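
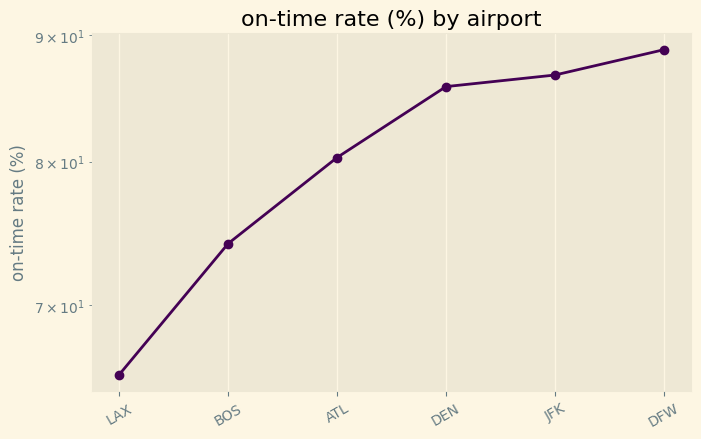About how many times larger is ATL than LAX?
ATL ≈ 80, LAX ≈ 66; 80/66 ≈ 1.21.

≈ 1.21×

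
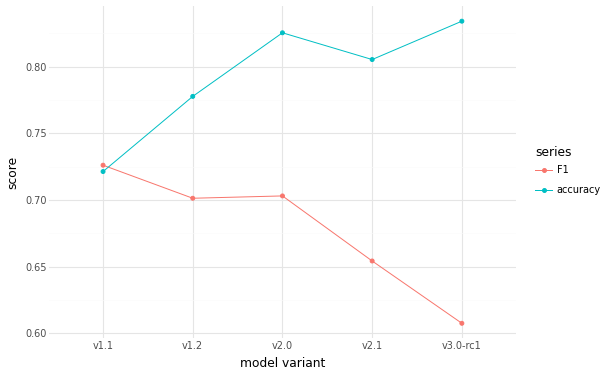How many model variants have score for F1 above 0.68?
Above 0.68: v1.1, v1.2, v2.0.

3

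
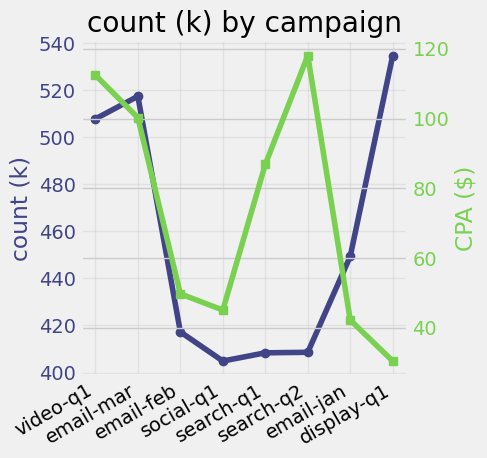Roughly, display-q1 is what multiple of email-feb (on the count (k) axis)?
≈ 1.29×

display-q1 ≈ 540, email-feb ≈ 420; 540/420 ≈ 1.29.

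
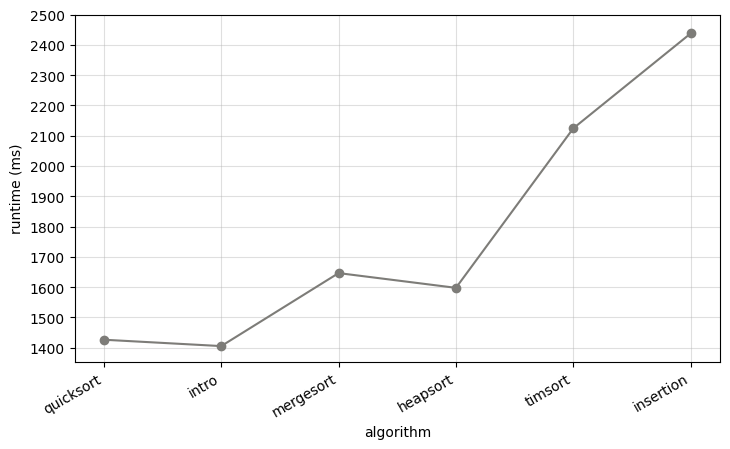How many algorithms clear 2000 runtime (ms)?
Above 2000: timsort, insertion.

2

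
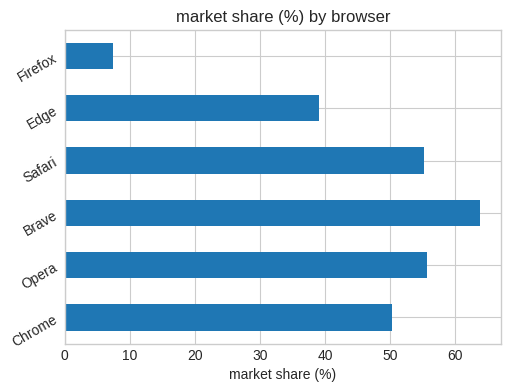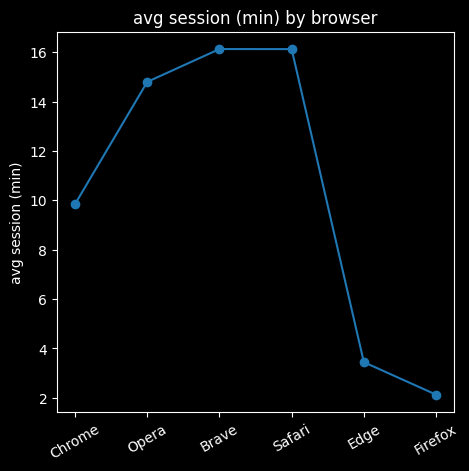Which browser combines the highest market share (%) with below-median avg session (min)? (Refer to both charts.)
Chrome

Chart 2 median avg session (min) ≈ 12; below-median browsers: Chrome, Edge, Firefox. Among those, Chrome has the highest market share (%) (≈ 50).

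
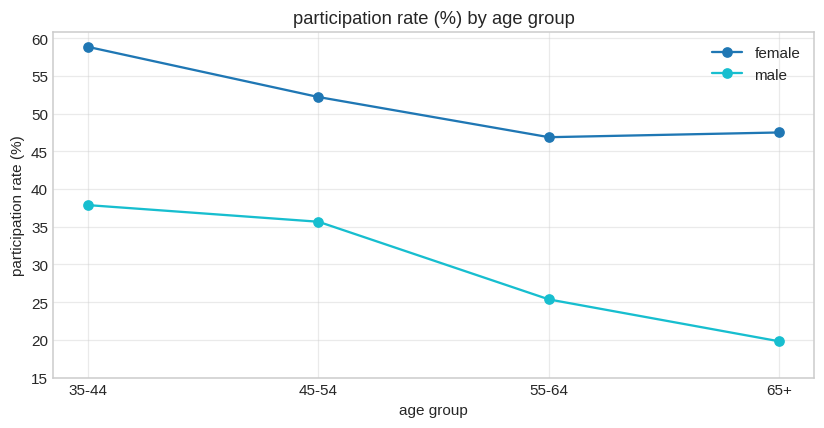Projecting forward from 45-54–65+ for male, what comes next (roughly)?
Last three: 35, 25, 20 → slope ≈ -7.5/step → next ≈ 12.5.

≈ 12.5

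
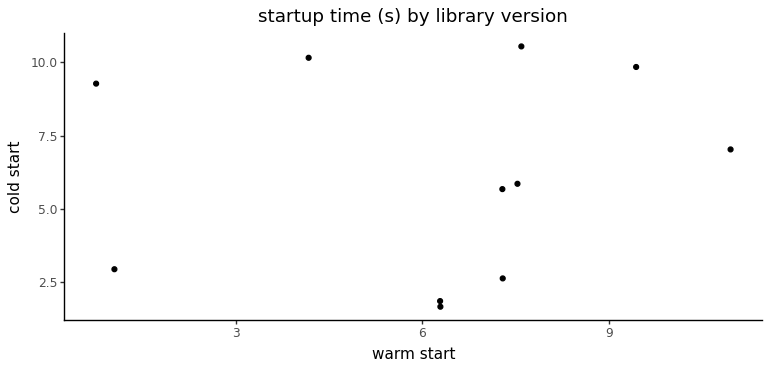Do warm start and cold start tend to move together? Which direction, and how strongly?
Points are roughly uncorrelated; weak (|r| ≈ 0.1).

no clear correlation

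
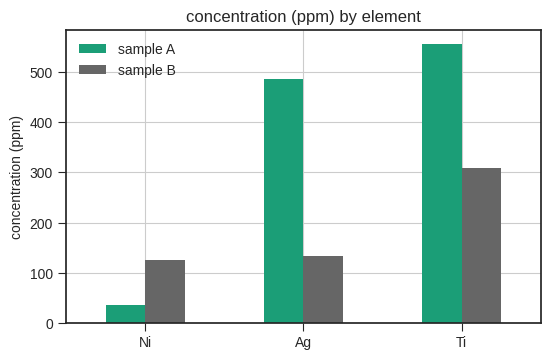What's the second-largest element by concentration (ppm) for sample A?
Ag

Top 3 for sample A: Ti ≈ 550, Ag ≈ 500, Ni ≈ 50.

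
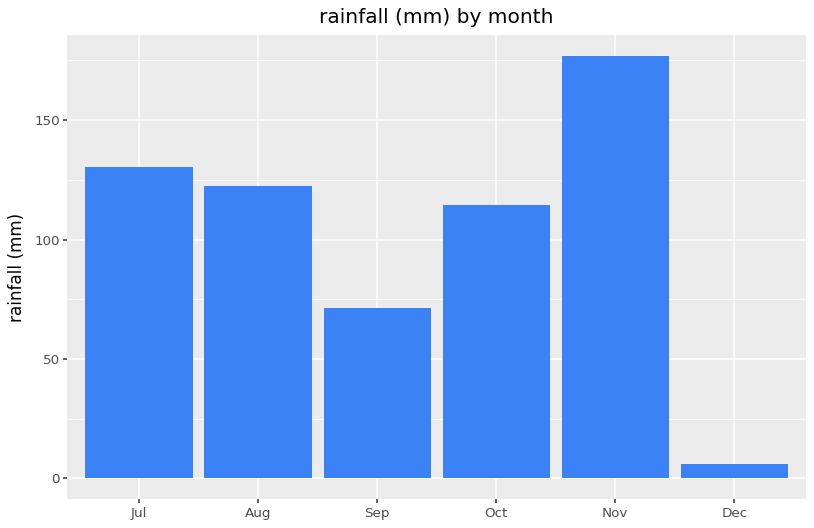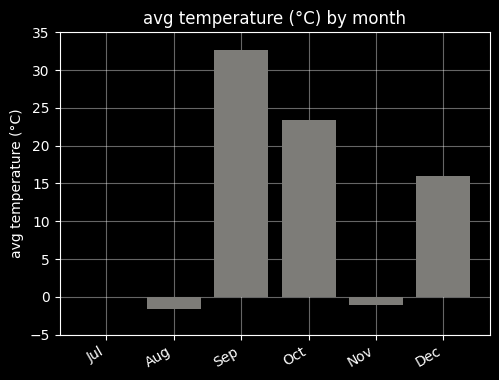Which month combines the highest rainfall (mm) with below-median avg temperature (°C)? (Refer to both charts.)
Chart 2 median avg temperature (°C) ≈ 10; below-median months: Jul, Aug, Nov. Among those, Nov has the highest rainfall (mm) (≈ 180).

Nov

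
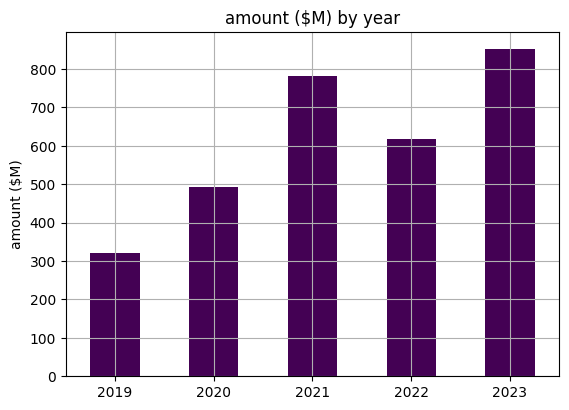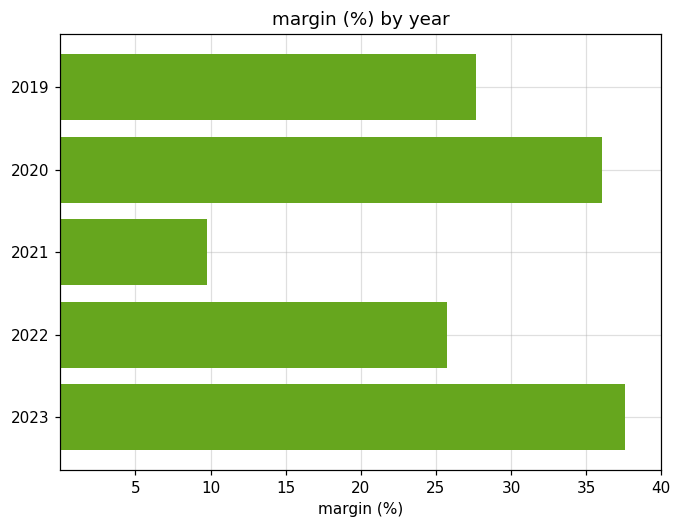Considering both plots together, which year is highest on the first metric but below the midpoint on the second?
Chart 2 median margin (%) ≈ 30; below-median years: 2021, 2022. Among those, 2021 has the highest amount ($M) (≈ 800).

2021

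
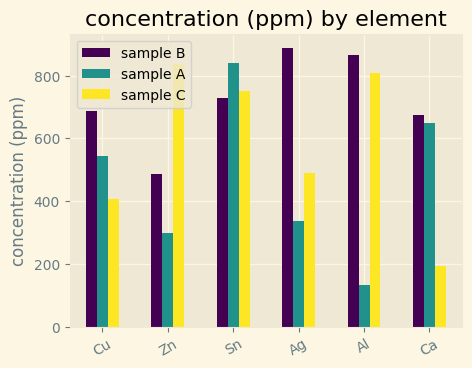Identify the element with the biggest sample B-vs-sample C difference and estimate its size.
Ca, ≈ 500 ppm

Ca: sample B ≈ 700, sample C ≈ 200 → gap ≈ 500. Next-largest (Ag) is only ≈ 400.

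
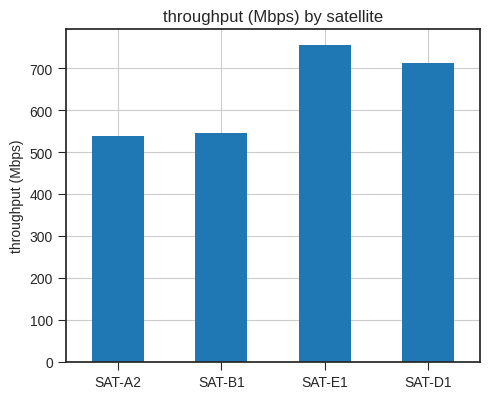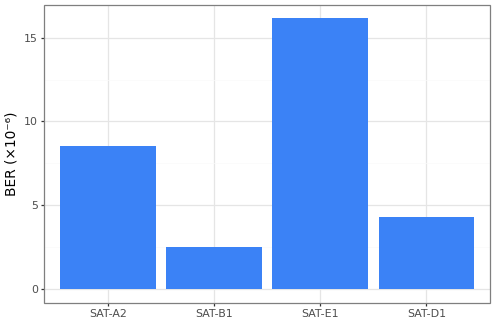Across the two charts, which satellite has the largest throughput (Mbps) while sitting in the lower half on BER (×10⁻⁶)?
SAT-D1

Chart 2 median BER (×10⁻⁶) ≈ 6; below-median satellites: SAT-B1, SAT-D1. Among those, SAT-D1 has the highest throughput (Mbps) (≈ 700).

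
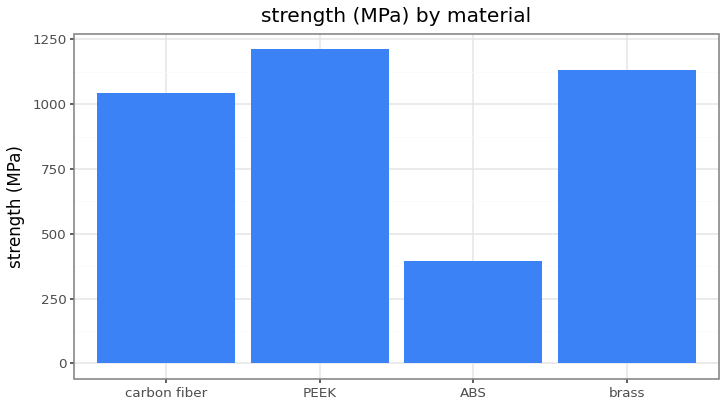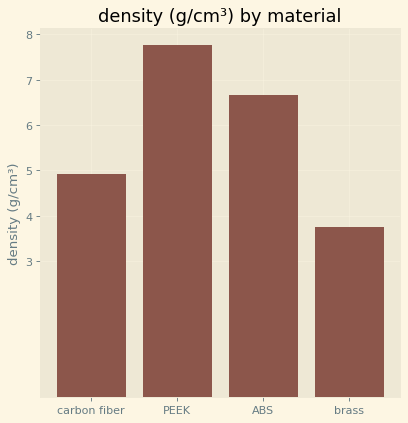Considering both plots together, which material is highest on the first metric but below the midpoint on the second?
Chart 2 median density (g/cm³) ≈ 6; below-median materials: carbon fiber, brass. Among those, brass has the highest strength (MPa) (≈ 1200).

brass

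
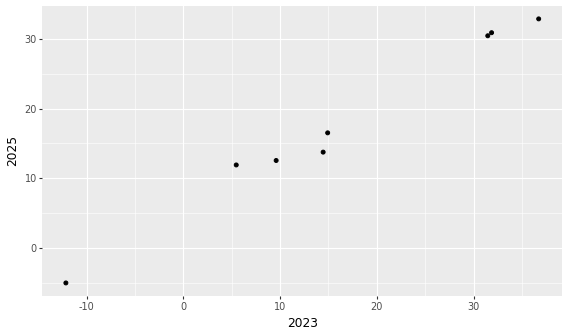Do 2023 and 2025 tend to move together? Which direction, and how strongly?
Points are positively correlated; strong (|r| ≈ 1.0).

positive, strong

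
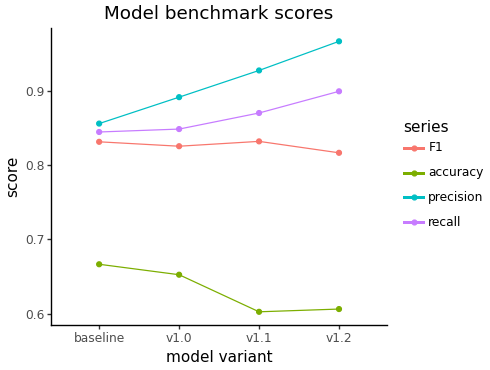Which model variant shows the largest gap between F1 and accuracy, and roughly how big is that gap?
v1.1, ≈ 0.25

v1.1: F1 ≈ 0.85, accuracy ≈ 0.60 → gap ≈ 0.25. Next-largest (v1.2) is only ≈ 0.20.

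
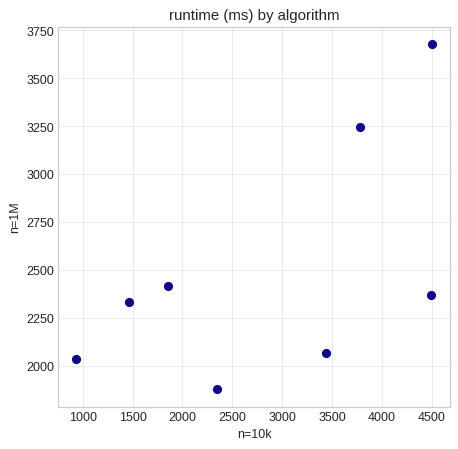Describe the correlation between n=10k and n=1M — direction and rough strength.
positive, moderate

Points are positively correlated; moderate (|r| ≈ 0.6).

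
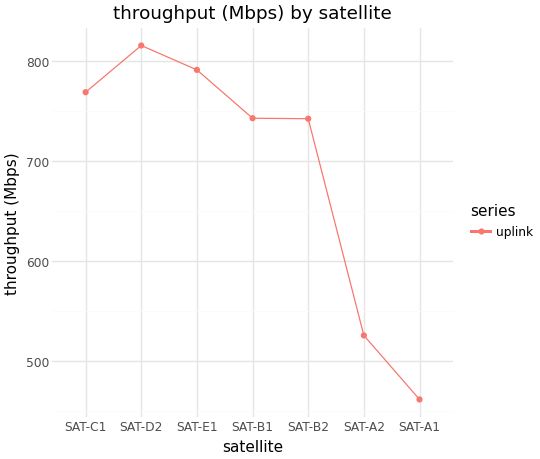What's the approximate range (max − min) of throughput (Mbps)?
≈ 350

Max SAT-D2 ≈ 800, min SAT-A1 ≈ 450; range ≈ 350.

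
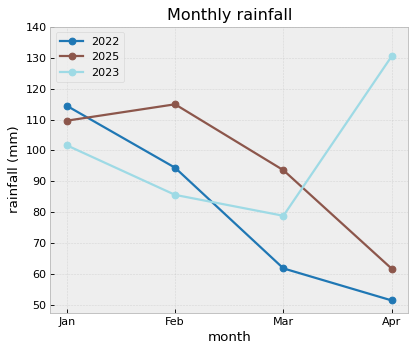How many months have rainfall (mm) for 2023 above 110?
1

Above 110: Apr.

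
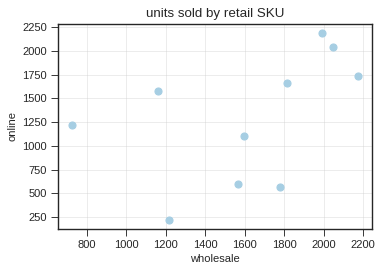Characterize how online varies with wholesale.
Points are positively correlated; moderate (|r| ≈ 0.5).

positive, moderate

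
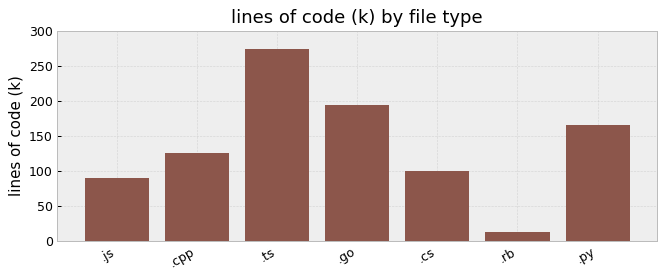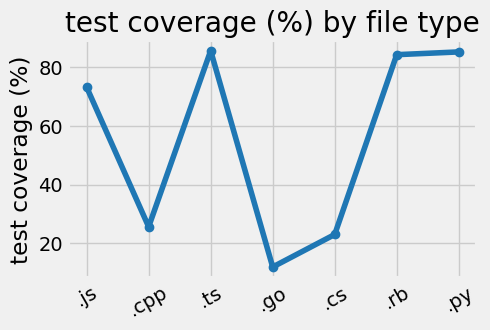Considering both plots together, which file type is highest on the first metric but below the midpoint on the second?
.go

Chart 2 median test coverage (%) ≈ 70; below-median file types: .cpp, .go, .cs. Among those, .go has the highest lines of code (k) (≈ 200).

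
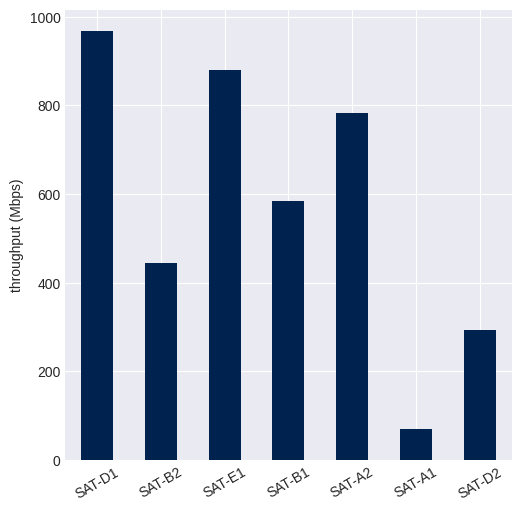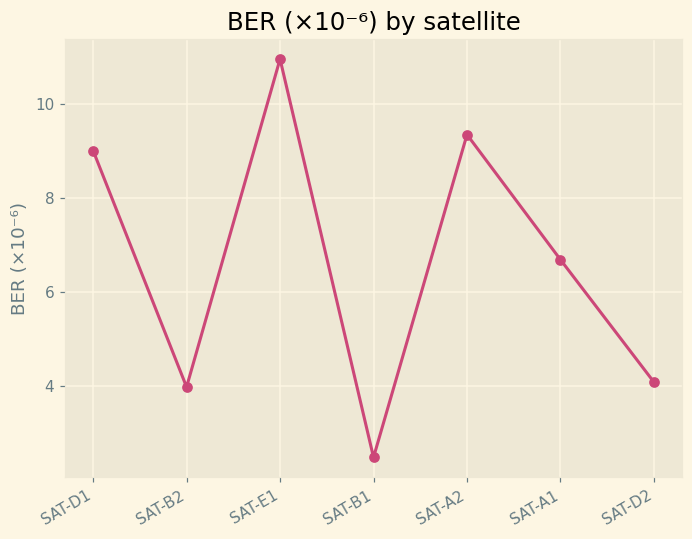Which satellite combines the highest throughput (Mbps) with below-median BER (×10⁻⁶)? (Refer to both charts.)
Chart 2 median BER (×10⁻⁶) ≈ 6; below-median satellites: SAT-B2, SAT-B1, SAT-D2. Among those, SAT-B1 has the highest throughput (Mbps) (≈ 600).

SAT-B1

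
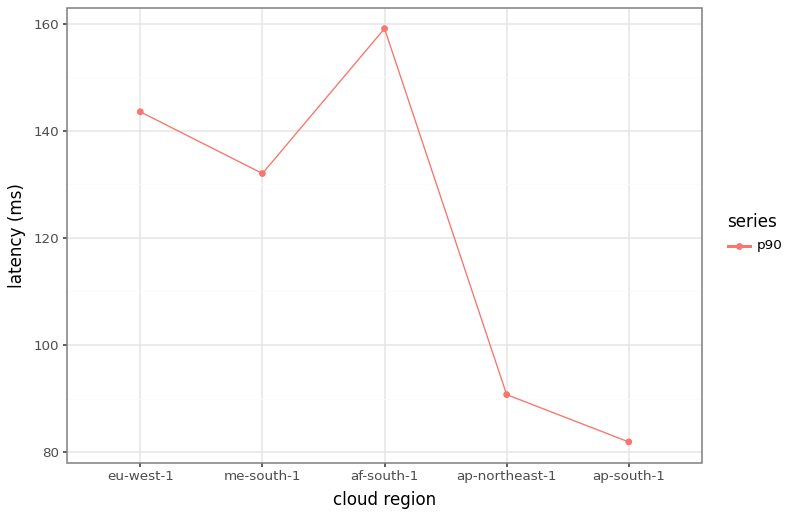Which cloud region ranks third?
me-south-1

Top 4: af-south-1 ≈ 160, eu-west-1 ≈ 140, me-south-1 ≈ 130, ap-northeast-1 ≈ 90.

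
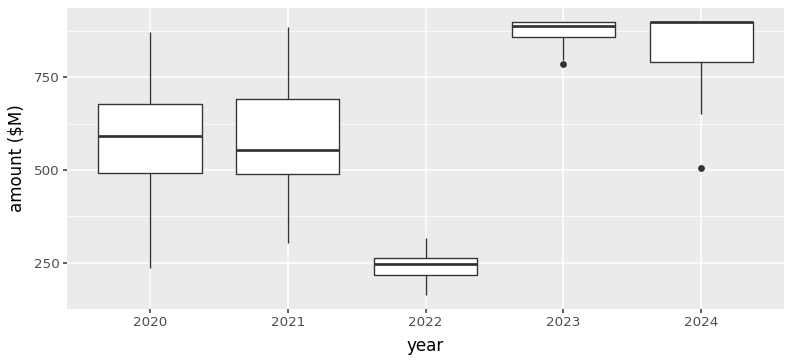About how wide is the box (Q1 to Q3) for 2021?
≈ 200

Q3 ≈ 700, Q1 ≈ 500; IQR ≈ 200.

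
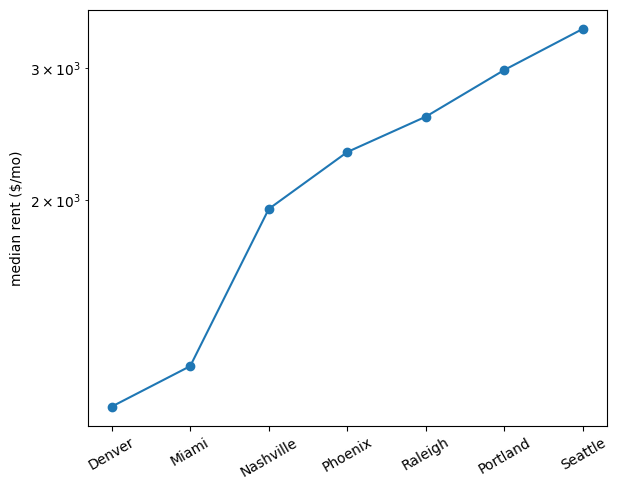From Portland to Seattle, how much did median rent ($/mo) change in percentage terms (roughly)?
≈ +13.3%

Portland ≈ 3000, Seattle ≈ 3400; (3400 − 3000) / 3000 ≈ +13.3%.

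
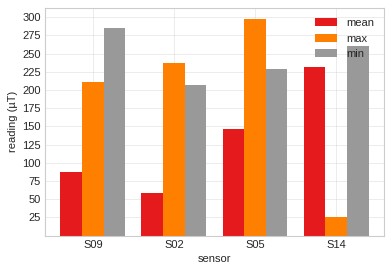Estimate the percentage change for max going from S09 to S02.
S09 ≈ 200, S02 ≈ 225; (225 − 200) / 200 ≈ +12.5%.

≈ +12.5%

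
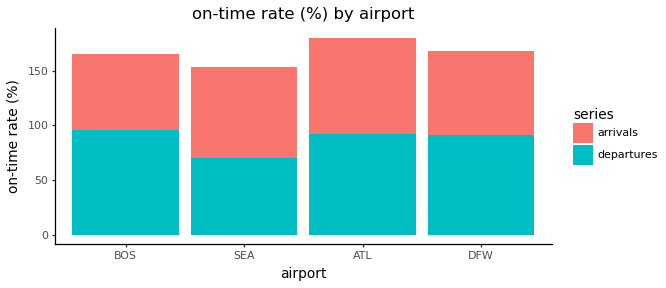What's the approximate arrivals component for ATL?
arrivals top ≈ 180, bottom ≈ 100; segment ≈ 80.

≈ 80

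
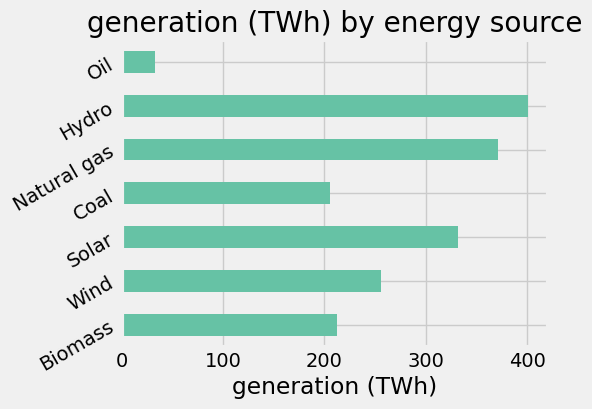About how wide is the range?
Max Hydro ≈ 400, min Oil ≈ 50; range ≈ 350.

≈ 350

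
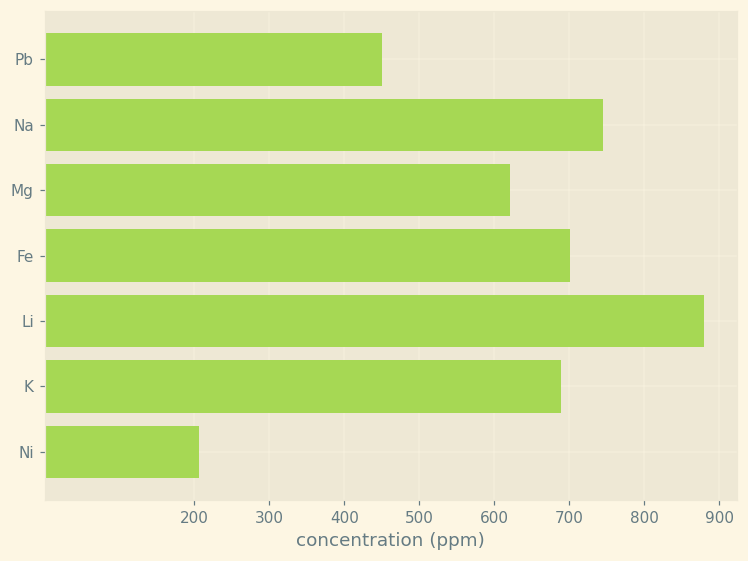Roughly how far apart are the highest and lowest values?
≈ 700

Max Li ≈ 900, min Ni ≈ 200; range ≈ 700.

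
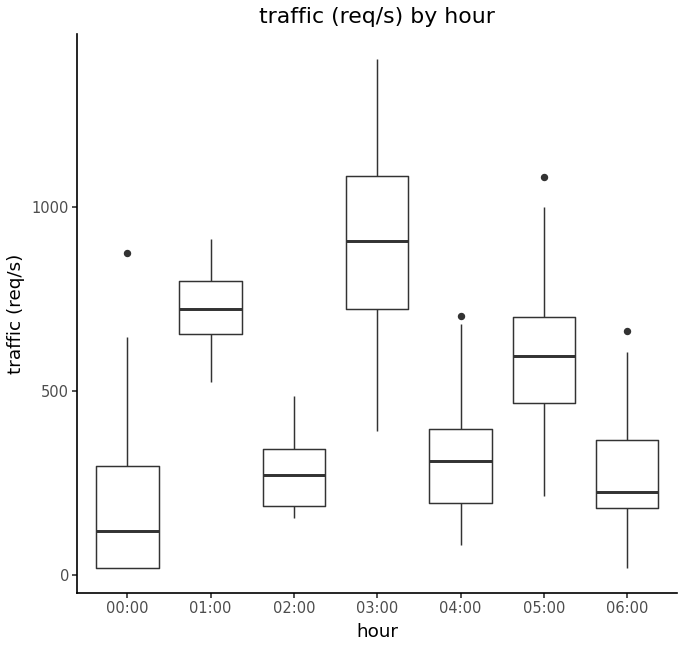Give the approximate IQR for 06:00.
≈ 200

Q3 ≈ 400, Q1 ≈ 200; IQR ≈ 200.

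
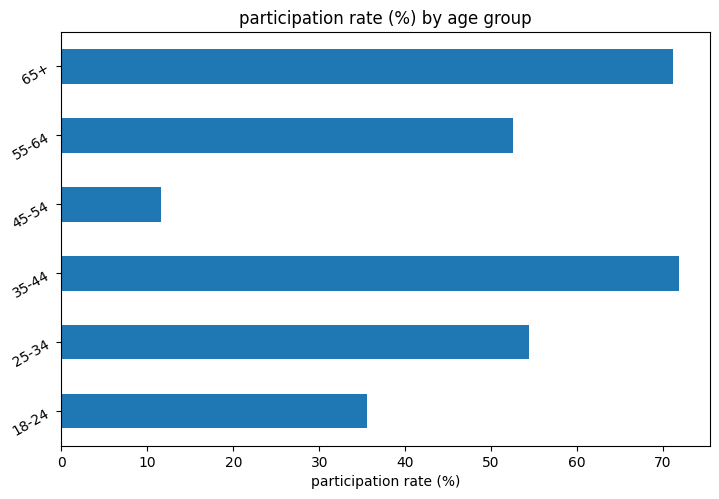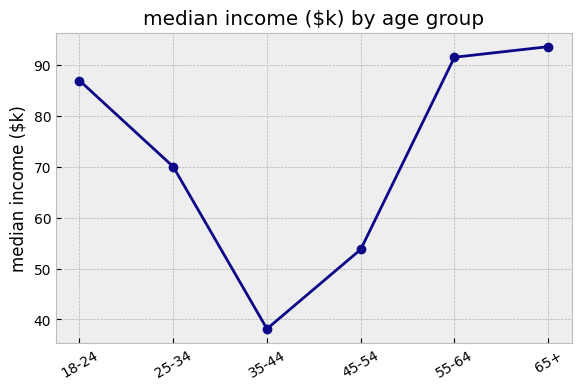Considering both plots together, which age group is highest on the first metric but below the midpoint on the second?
Chart 2 median median income ($k) ≈ 80; below-median age groups: 25-34, 35-44, 45-54. Among those, 35-44 has the highest participation rate (%) (≈ 70).

35-44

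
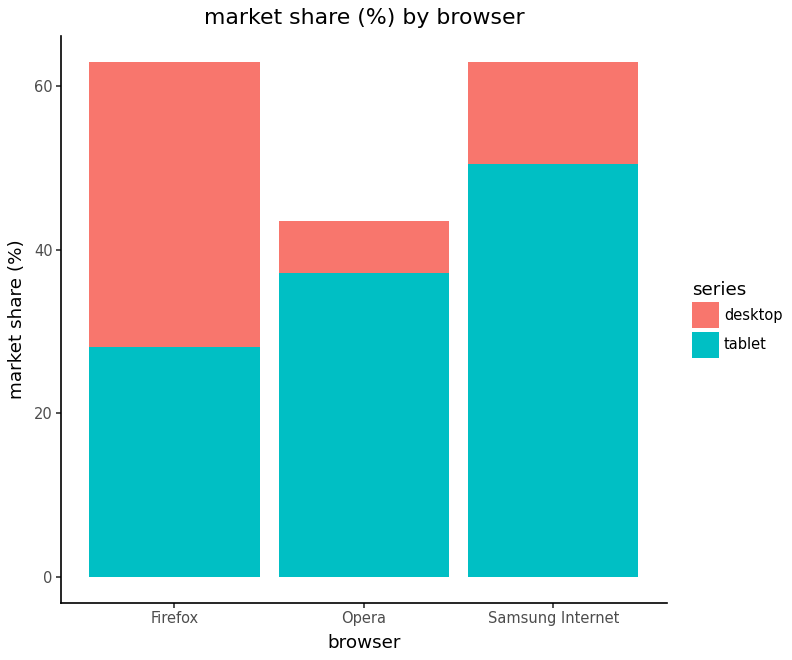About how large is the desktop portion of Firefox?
desktop top ≈ 60, bottom ≈ 30; segment ≈ 30.

≈ 30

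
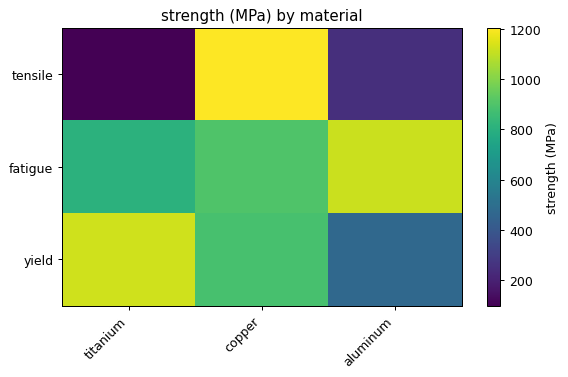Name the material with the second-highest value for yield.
Top 3 for yield: titanium ≈ 1100, copper ≈ 900, aluminum ≈ 500.

copper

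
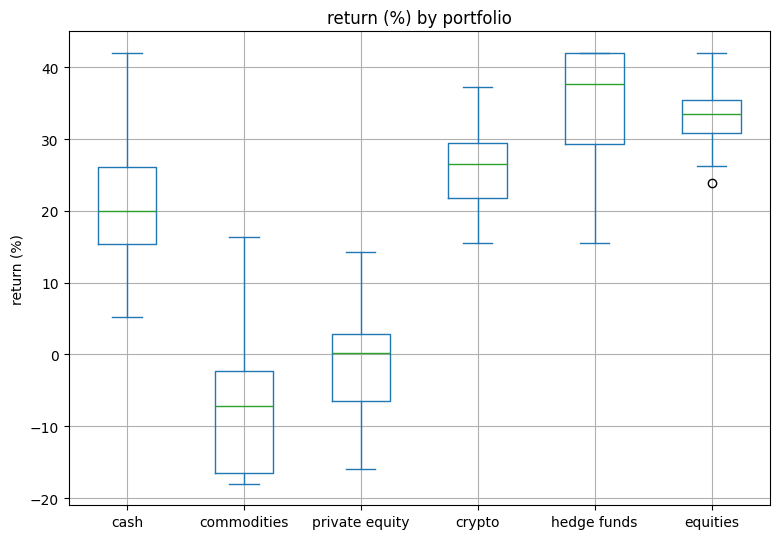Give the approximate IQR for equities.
≈ 5

Q3 ≈ 35, Q1 ≈ 30; IQR ≈ 5.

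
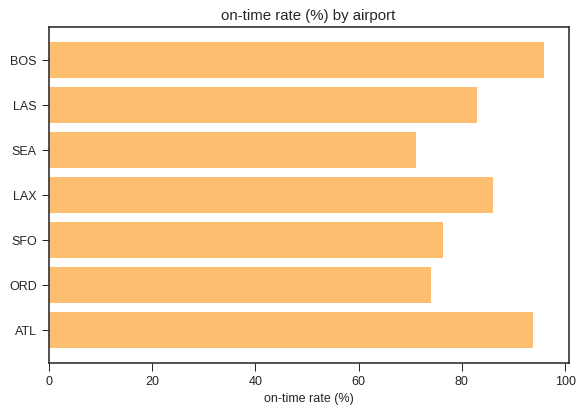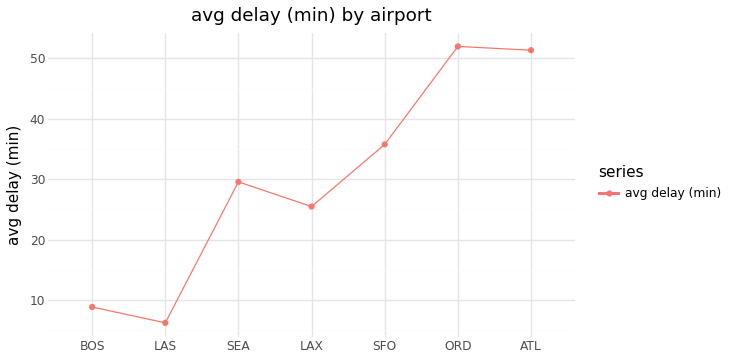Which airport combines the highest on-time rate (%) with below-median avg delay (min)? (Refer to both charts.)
BOS

Chart 2 median avg delay (min) ≈ 30; below-median airports: BOS, LAS, LAX. Among those, BOS has the highest on-time rate (%) (≈ 100).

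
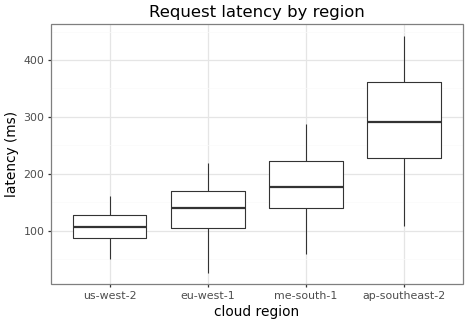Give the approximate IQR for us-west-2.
Q3 ≈ 120, Q1 ≈ 80; IQR ≈ 40.

≈ 40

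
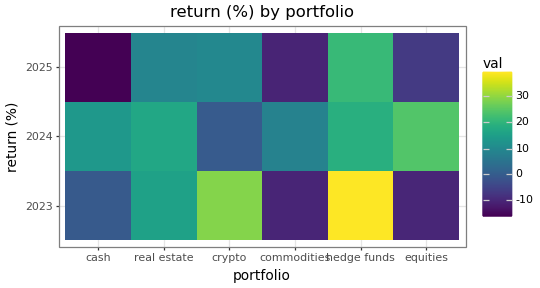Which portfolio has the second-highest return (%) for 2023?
crypto

Top 3 for 2023: hedge funds ≈ 40, crypto ≈ 30, real estate ≈ 15.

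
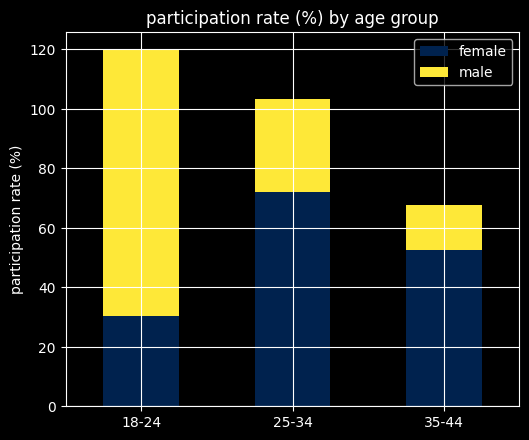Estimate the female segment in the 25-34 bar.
≈ 70

female top ≈ 70, bottom ≈ 0; segment ≈ 70.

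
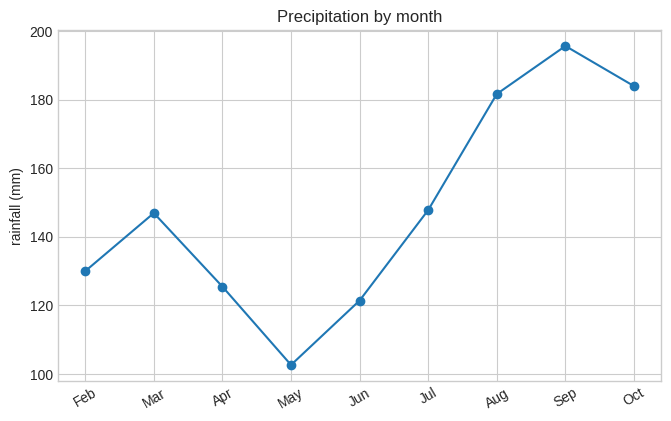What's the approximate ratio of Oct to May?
≈ 1.8×

Oct ≈ 180, May ≈ 100; 180/100 ≈ 1.8.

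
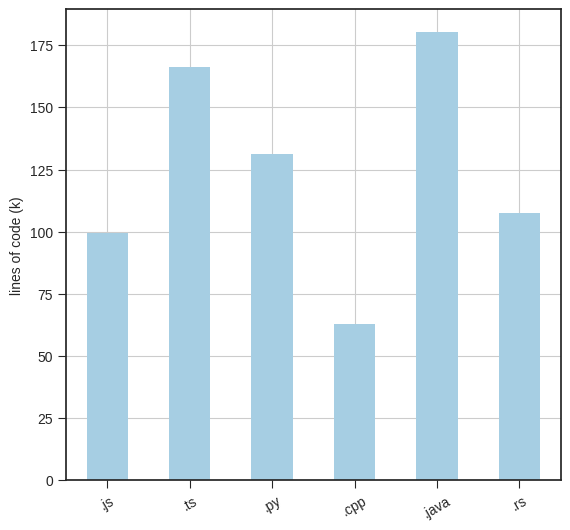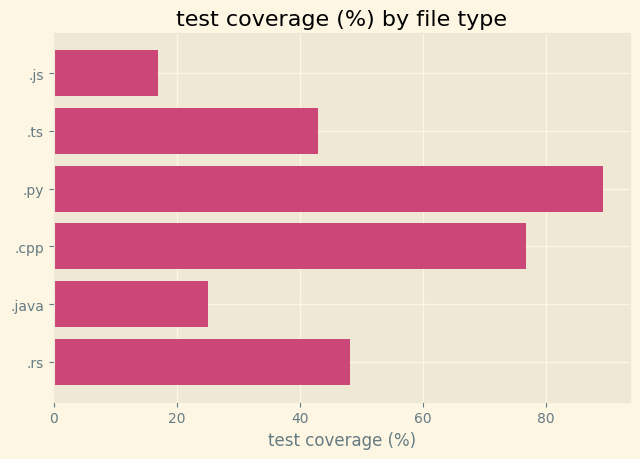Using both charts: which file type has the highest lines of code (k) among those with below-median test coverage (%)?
Chart 2 median test coverage (%) ≈ 50; below-median file types: .js, .ts, .java. Among those, .java has the highest lines of code (k) (≈ 180).

.java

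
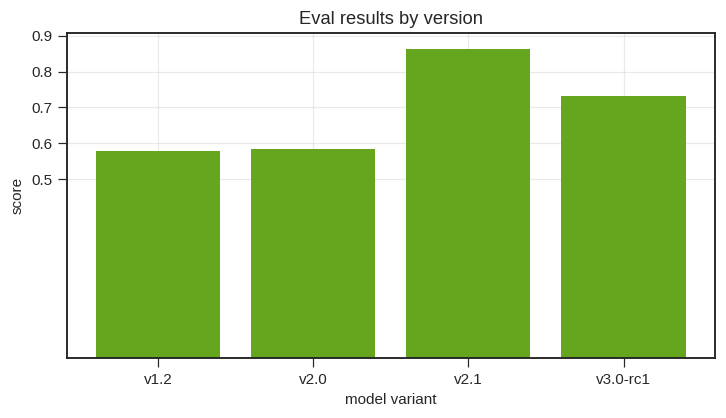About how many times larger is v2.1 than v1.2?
≈ 1.5×

v2.1 ≈ 0.9, v1.2 ≈ 0.6; 0.9/0.6 ≈ 1.5.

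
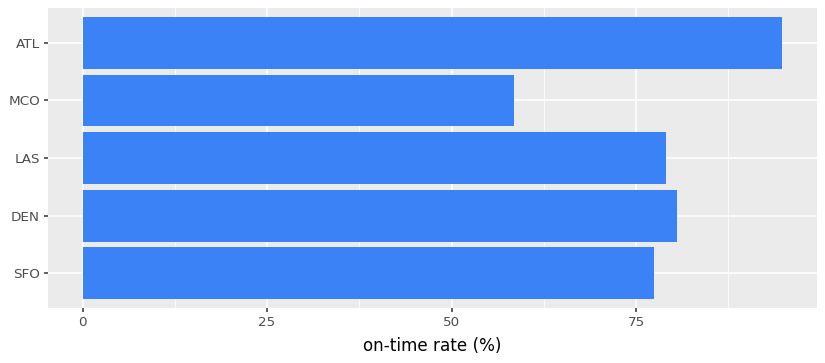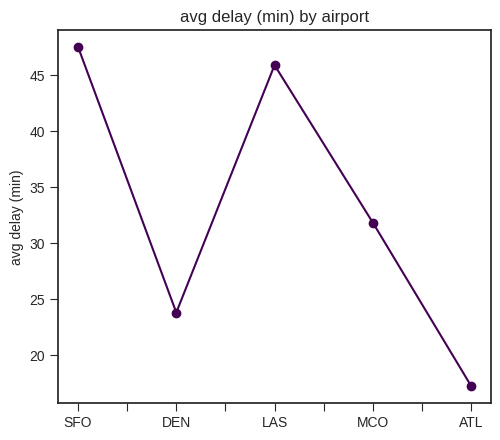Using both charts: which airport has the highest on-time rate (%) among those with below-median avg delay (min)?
Chart 2 median avg delay (min) ≈ 30; below-median airports: DEN, ATL. Among those, ATL has the highest on-time rate (%) (≈ 90).

ATL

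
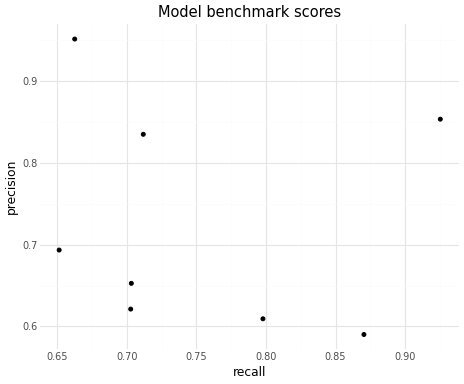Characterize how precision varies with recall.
Points are roughly uncorrelated; weak (|r| ≈ 0.1).

no clear correlation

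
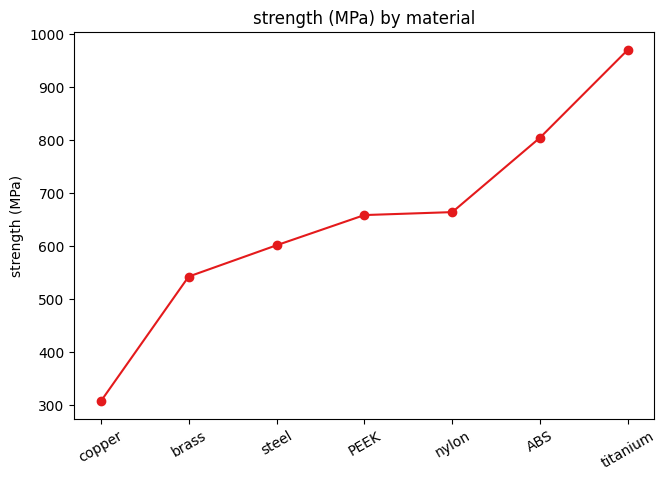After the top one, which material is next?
Top 3: titanium ≈ 1000, ABS ≈ 800, nylon ≈ 700.

ABS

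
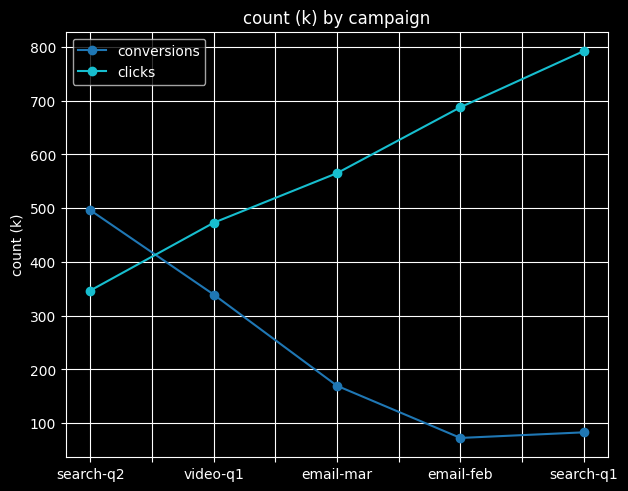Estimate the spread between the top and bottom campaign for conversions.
≈ 400

Max search-q2 ≈ 500, min email-feb ≈ 100; range ≈ 400.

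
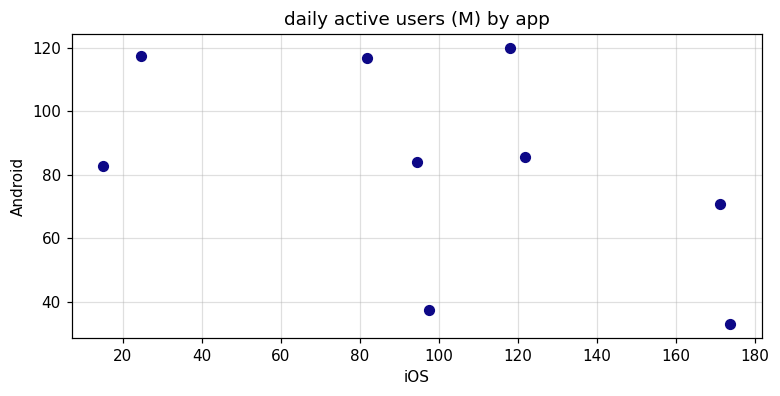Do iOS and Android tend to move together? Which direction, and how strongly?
Points are negatively correlated; moderate (|r| ≈ 0.5).

negative, moderate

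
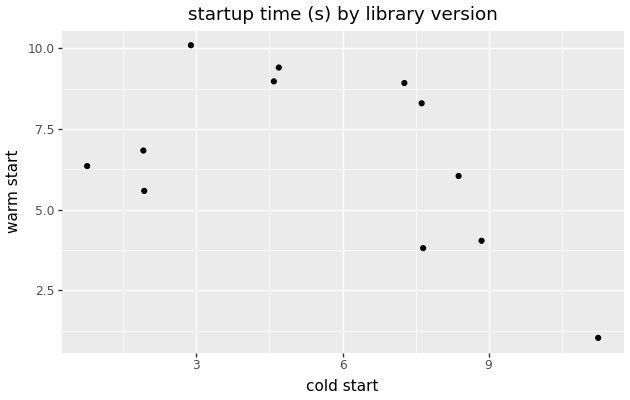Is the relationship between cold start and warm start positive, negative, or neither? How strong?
Points are negatively correlated; moderate (|r| ≈ 0.5).

negative, moderate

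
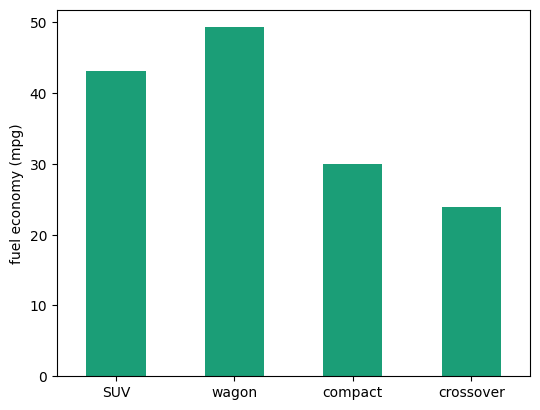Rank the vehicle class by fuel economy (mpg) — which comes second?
Top 3: wagon ≈ 50, SUV ≈ 45, compact ≈ 30.

SUV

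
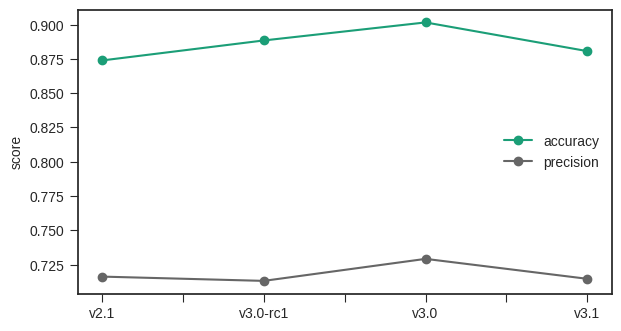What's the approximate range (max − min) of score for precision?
≈ 0.00

Max v3.0 ≈ 0.72, min v3.0-rc1 ≈ 0.72; range ≈ 0.00.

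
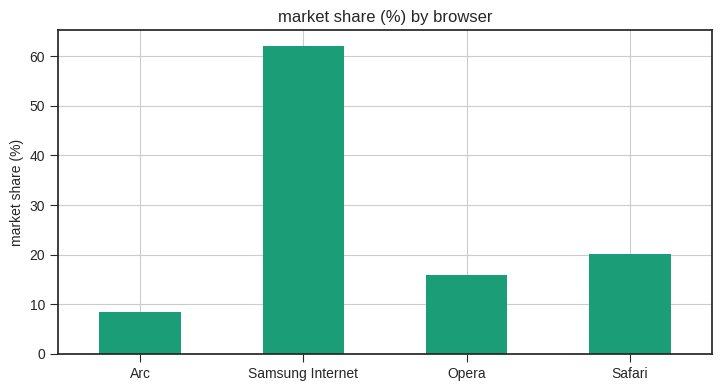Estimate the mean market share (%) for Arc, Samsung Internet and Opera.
≈ 30

(10 + 60 + 20) / 3 ≈ 30.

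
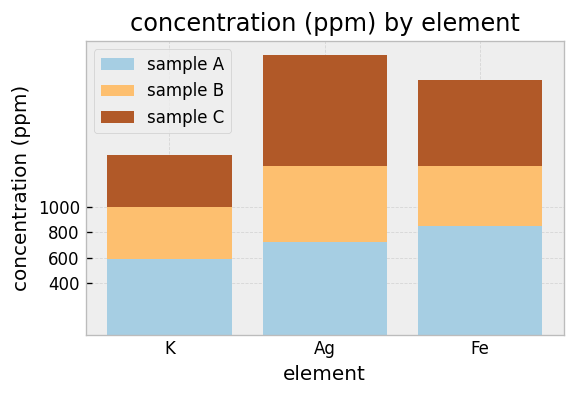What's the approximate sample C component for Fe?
sample C top ≈ 2000, bottom ≈ 1400; segment ≈ 600.

≈ 600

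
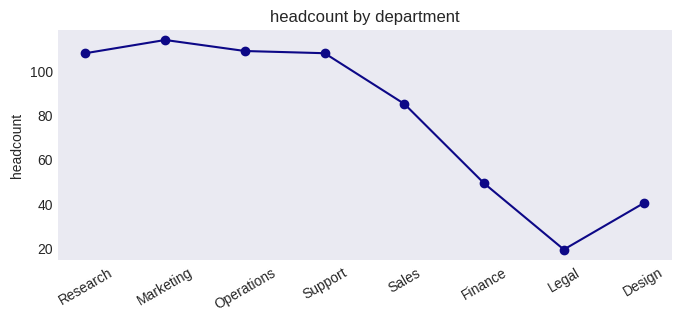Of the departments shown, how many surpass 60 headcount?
5

Above 60: Research, Marketing, Operations, Support, Sales.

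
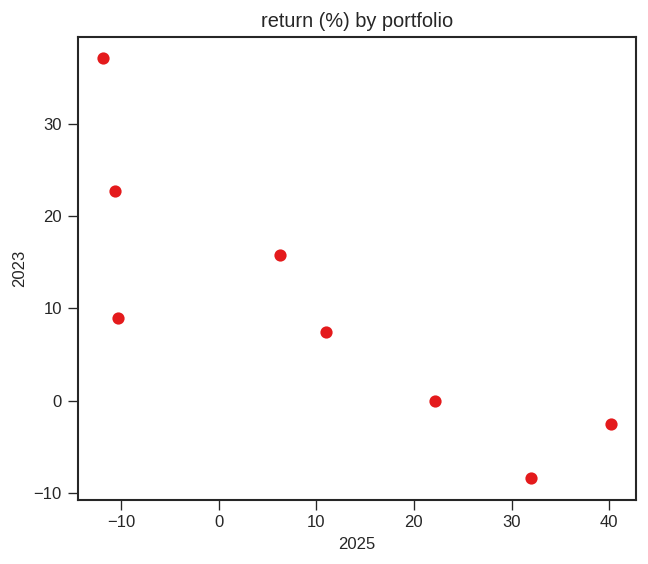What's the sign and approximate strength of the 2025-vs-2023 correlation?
negative, strong

Points are negatively correlated; strong (|r| ≈ 0.8).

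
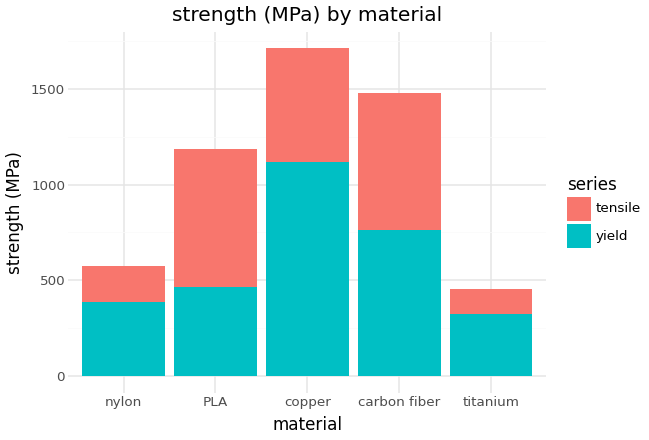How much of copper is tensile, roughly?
≈ 600

tensile top ≈ 1800, bottom ≈ 1200; segment ≈ 600.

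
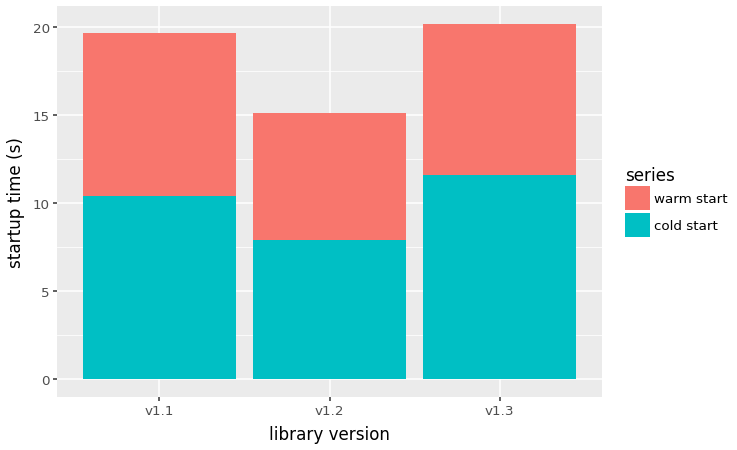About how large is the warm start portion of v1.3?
warm start top ≈ 20, bottom ≈ 12; segment ≈ 8.

≈ 8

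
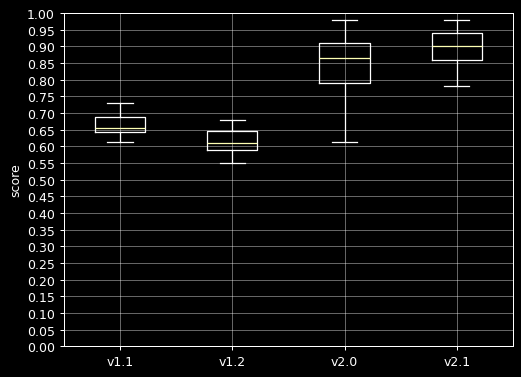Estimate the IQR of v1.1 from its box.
≈ 0.05

Q3 ≈ 0.70, Q1 ≈ 0.65; IQR ≈ 0.05.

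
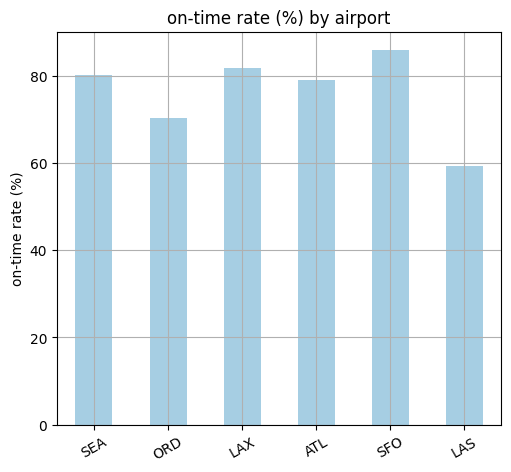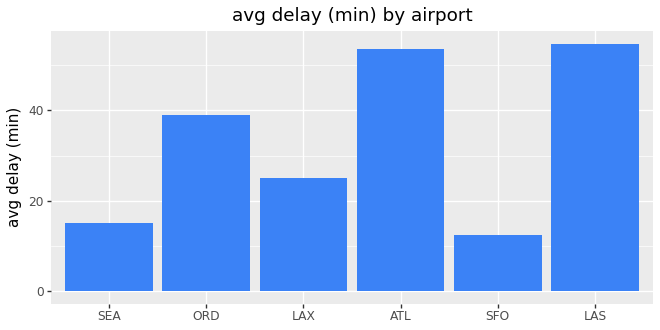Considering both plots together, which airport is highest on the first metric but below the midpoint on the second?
Chart 2 median avg delay (min) ≈ 30; below-median airports: SEA, LAX, SFO. Among those, SFO has the highest on-time rate (%) (≈ 90).

SFO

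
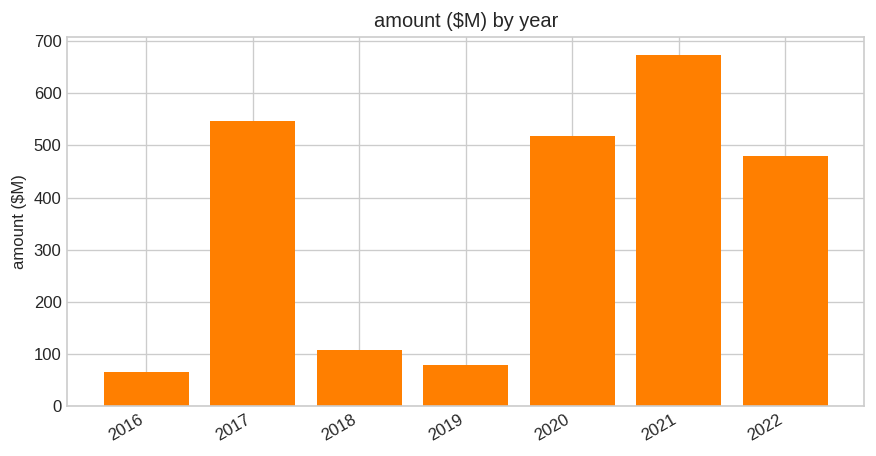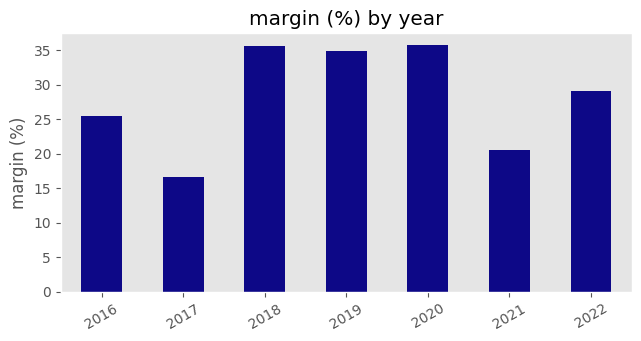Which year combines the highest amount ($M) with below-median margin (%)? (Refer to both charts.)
Chart 2 median margin (%) ≈ 30; below-median years: 2016, 2017, 2021. Among those, 2021 has the highest amount ($M) (≈ 700).

2021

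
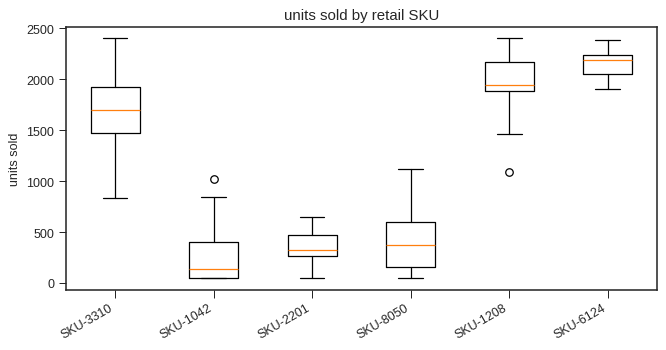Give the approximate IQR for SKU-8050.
≈ 400

Q3 ≈ 600, Q1 ≈ 200; IQR ≈ 400.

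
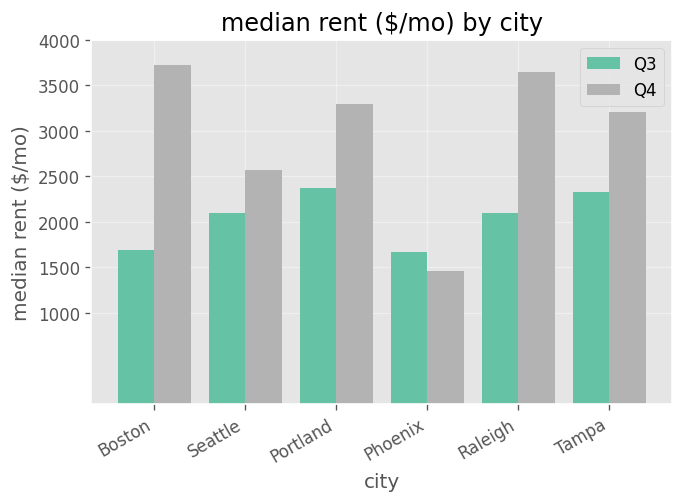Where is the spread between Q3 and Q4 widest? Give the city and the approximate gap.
Boston, ≈ 2000 $/mo

Boston: Q3 ≈ 1500, Q4 ≈ 3500 → gap ≈ 2000. Next-largest (Raleigh) is only ≈ 1500.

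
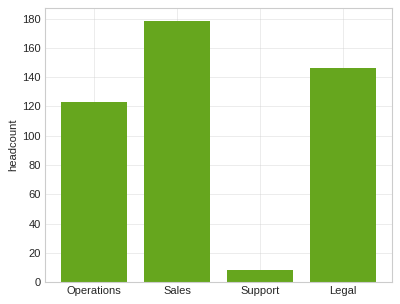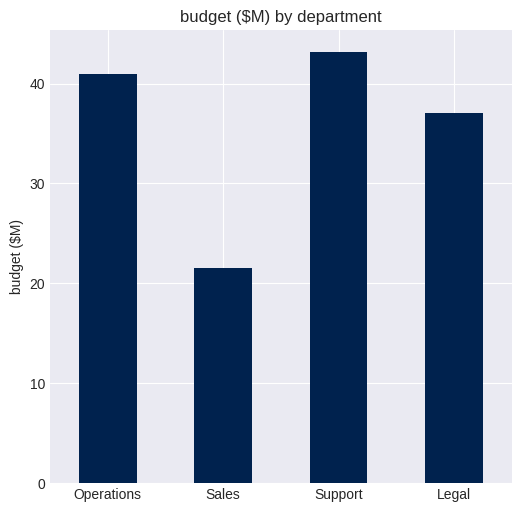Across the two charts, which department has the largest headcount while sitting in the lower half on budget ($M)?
Sales

Chart 2 median budget ($M) ≈ 40; below-median departments: Sales, Legal. Among those, Sales has the highest headcount (≈ 180).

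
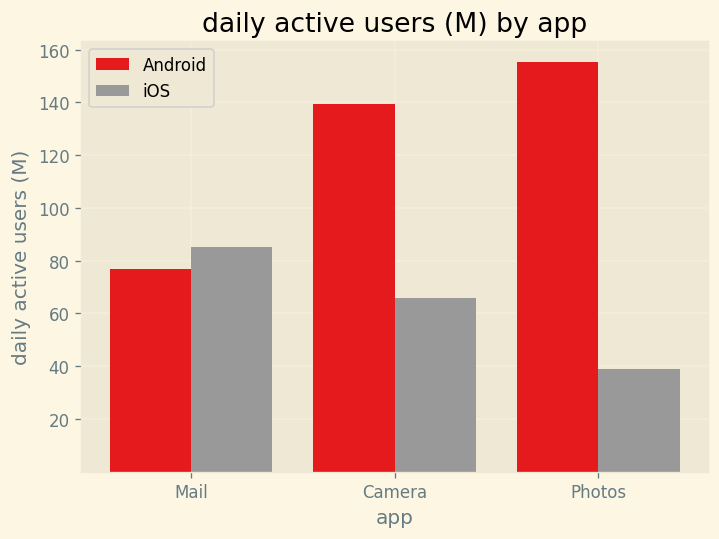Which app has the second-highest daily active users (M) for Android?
Top 3 for Android: Photos ≈ 160, Camera ≈ 140, Mail ≈ 80.

Camera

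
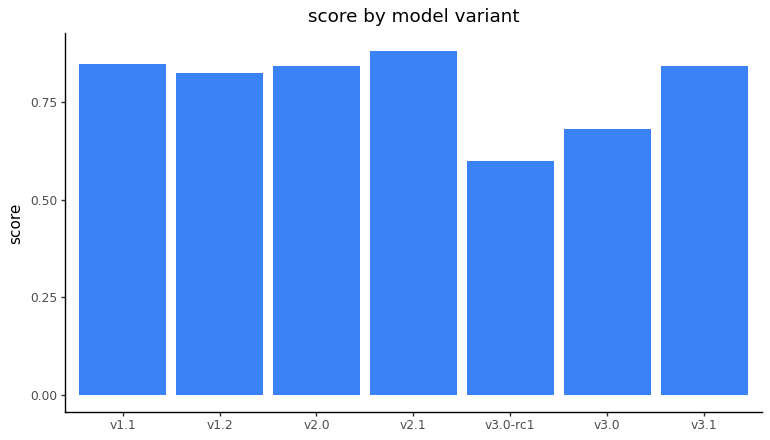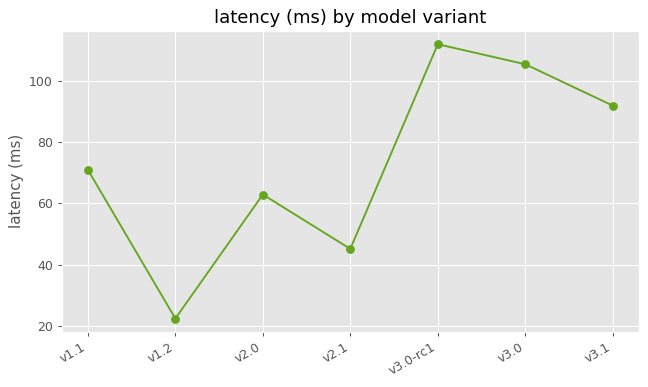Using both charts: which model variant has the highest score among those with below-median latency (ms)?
v2.1

Chart 2 median latency (ms) ≈ 80; below-median model variants: v1.2, v2.0, v2.1. Among those, v2.1 has the highest score (≈ 0.9).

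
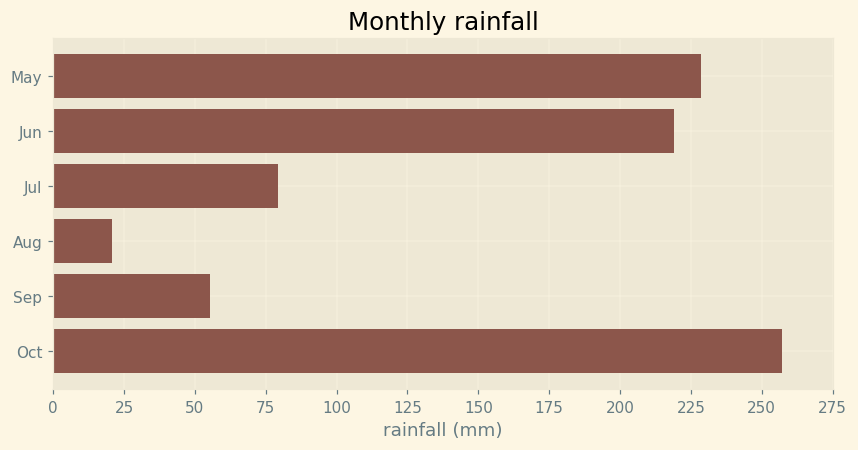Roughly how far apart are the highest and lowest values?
≈ 225

Max Oct ≈ 250, min Aug ≈ 25; range ≈ 225.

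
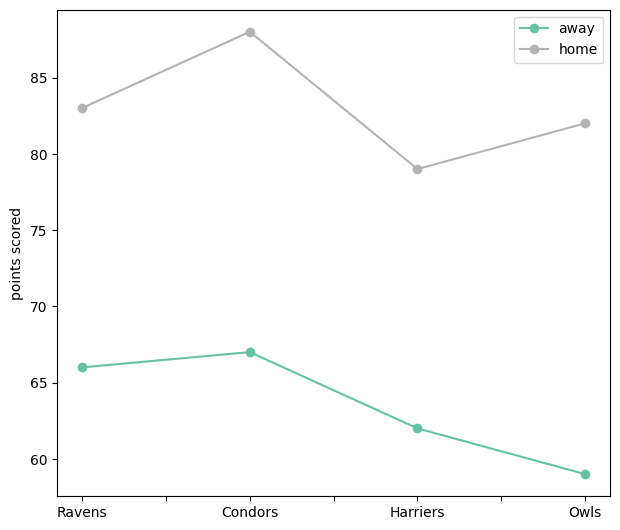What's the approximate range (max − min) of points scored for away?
Max Condors ≈ 65, min Owls ≈ 60; range ≈ 5.

≈ 5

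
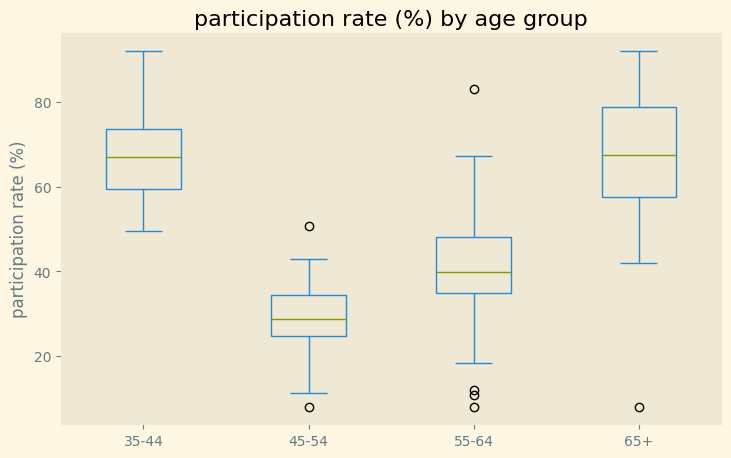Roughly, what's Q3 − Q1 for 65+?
Q3 ≈ 80, Q1 ≈ 60; IQR ≈ 20.

≈ 20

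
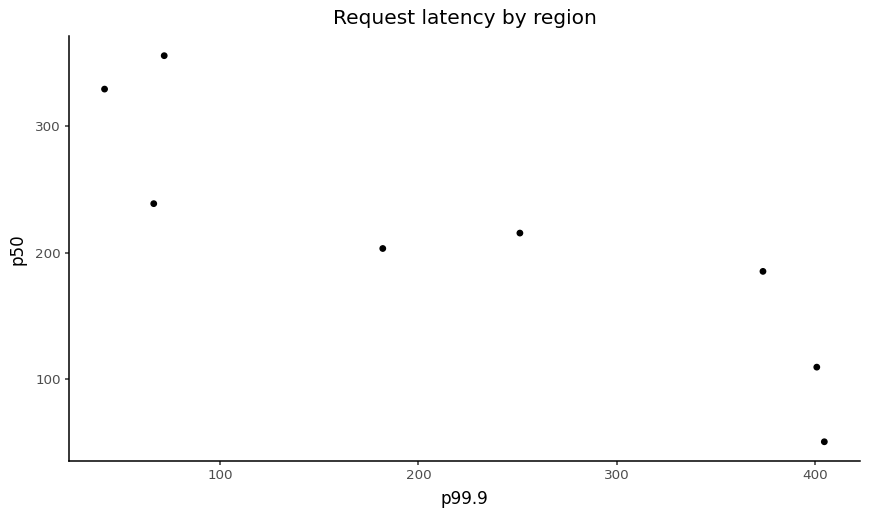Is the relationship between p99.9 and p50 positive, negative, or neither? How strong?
negative, strong

Points are negatively correlated; strong (|r| ≈ 0.9).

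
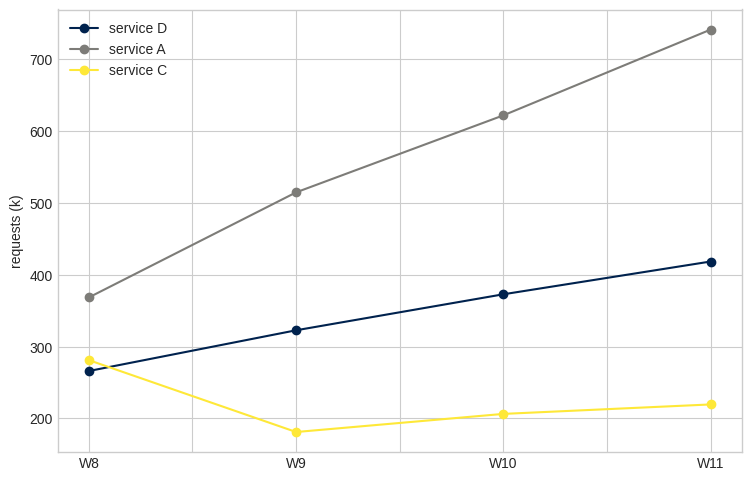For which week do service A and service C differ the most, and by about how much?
W11: service A ≈ 750, service C ≈ 200 → gap ≈ 550. Next-largest (W10) is only ≈ 400.

W11, ≈ 550 k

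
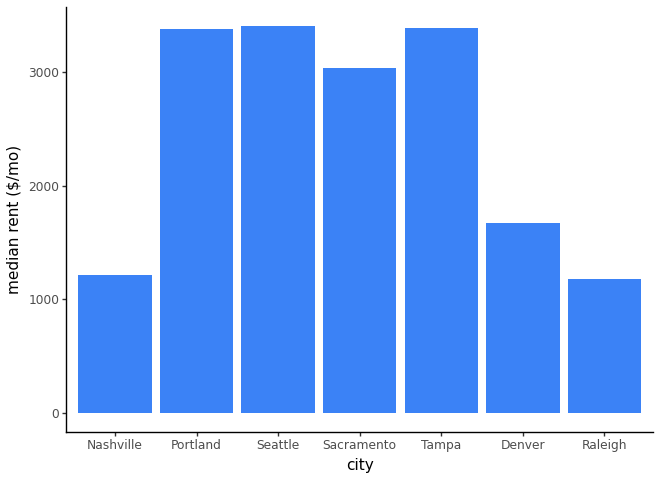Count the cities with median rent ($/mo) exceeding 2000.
4

Above 2000: Portland, Seattle, Sacramento, Tampa.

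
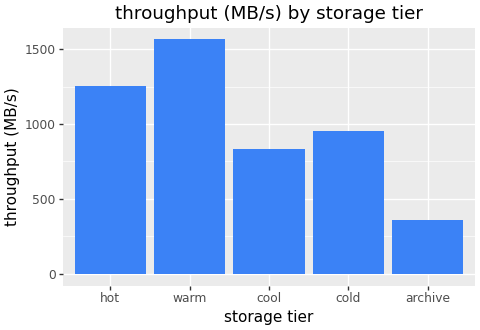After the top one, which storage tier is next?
hot

Top 3: warm ≈ 1600, hot ≈ 1200, cold ≈ 1000.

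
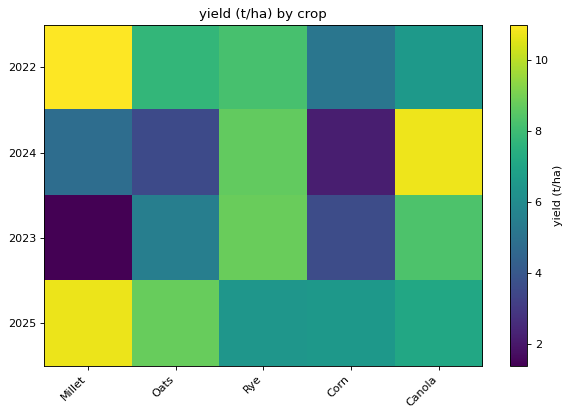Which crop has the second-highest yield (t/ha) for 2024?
Top 3 for 2024: Canola ≈ 11, Rye ≈ 9, Millet ≈ 5.

Rye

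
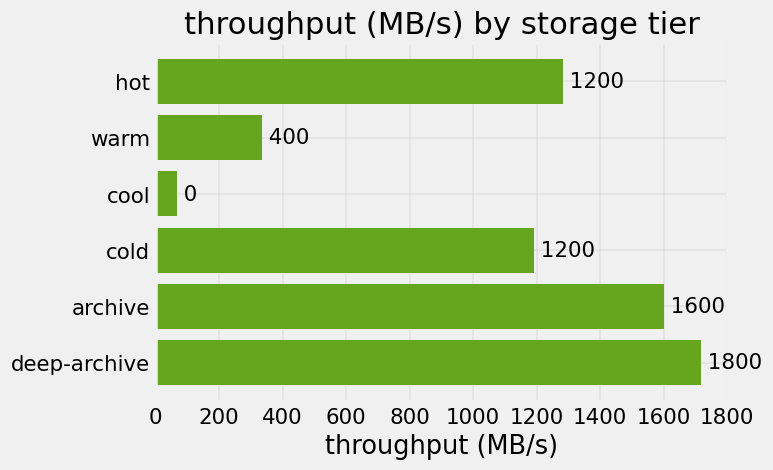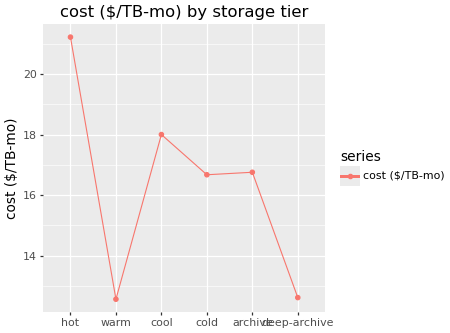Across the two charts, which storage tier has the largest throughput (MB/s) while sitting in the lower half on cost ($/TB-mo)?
Chart 2 median cost ($/TB-mo) ≈ 16; below-median storage tiers: warm, cold, deep-archive. Among those, deep-archive has the highest throughput (MB/s) (≈ 1800).

deep-archive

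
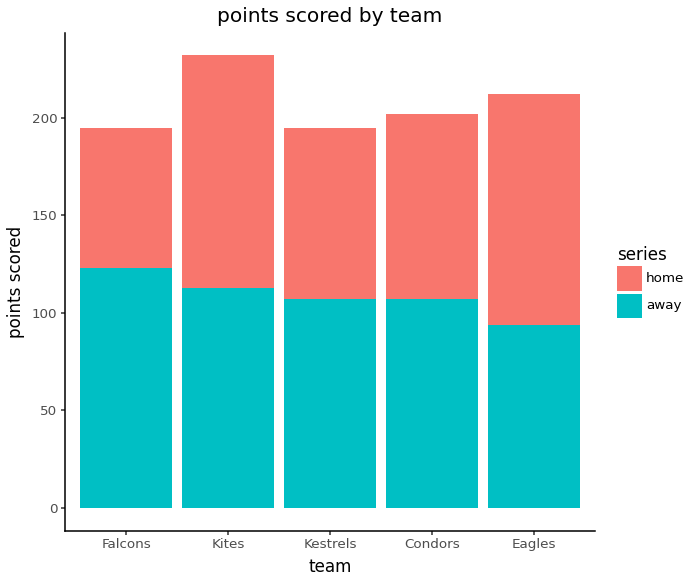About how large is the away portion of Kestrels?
≈ 100

away top ≈ 100, bottom ≈ 0; segment ≈ 100.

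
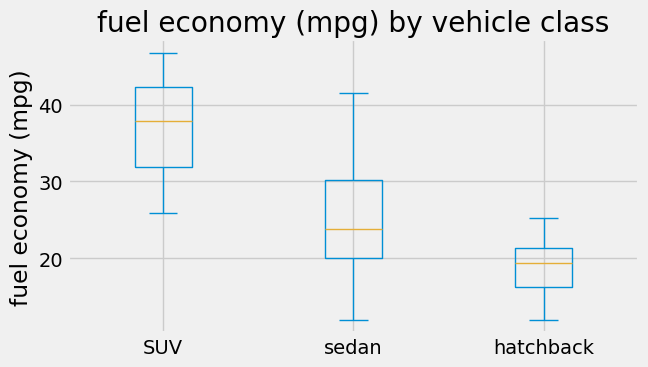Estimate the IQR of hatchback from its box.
Q3 ≈ 22, Q1 ≈ 16; IQR ≈ 6.

≈ 6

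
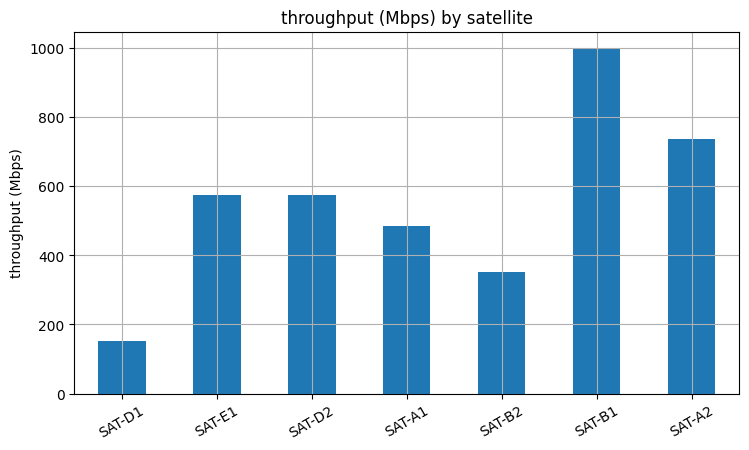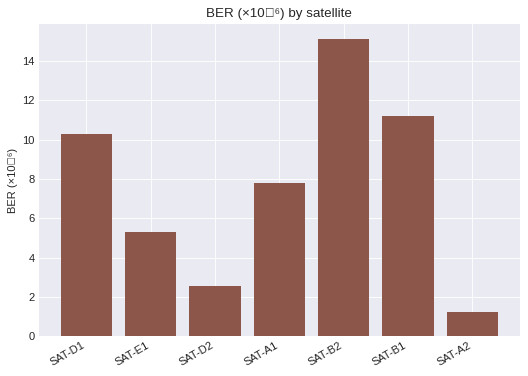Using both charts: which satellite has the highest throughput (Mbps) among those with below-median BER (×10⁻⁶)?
SAT-A2

Chart 2 median BER (×10⁻⁶) ≈ 8; below-median satellites: SAT-E1, SAT-D2, SAT-A2. Among those, SAT-A2 has the highest throughput (Mbps) (≈ 700).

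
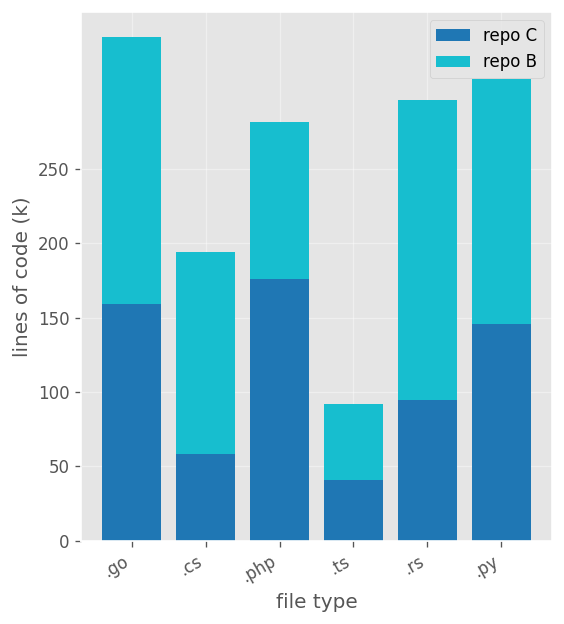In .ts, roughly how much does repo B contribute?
≈ 50

repo B top ≈ 100, bottom ≈ 50; segment ≈ 50.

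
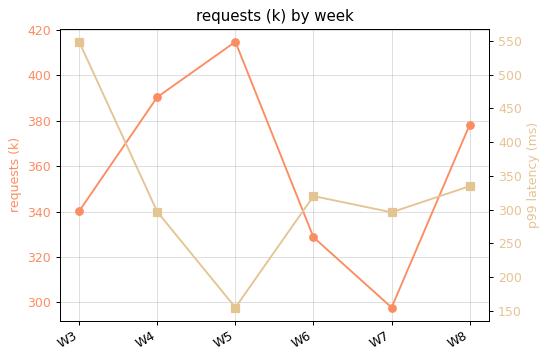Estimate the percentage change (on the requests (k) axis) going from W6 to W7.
W6 ≈ 330, W7 ≈ 300; (300 − 330) / 330 ≈ -9.1%.

≈ -9.1%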